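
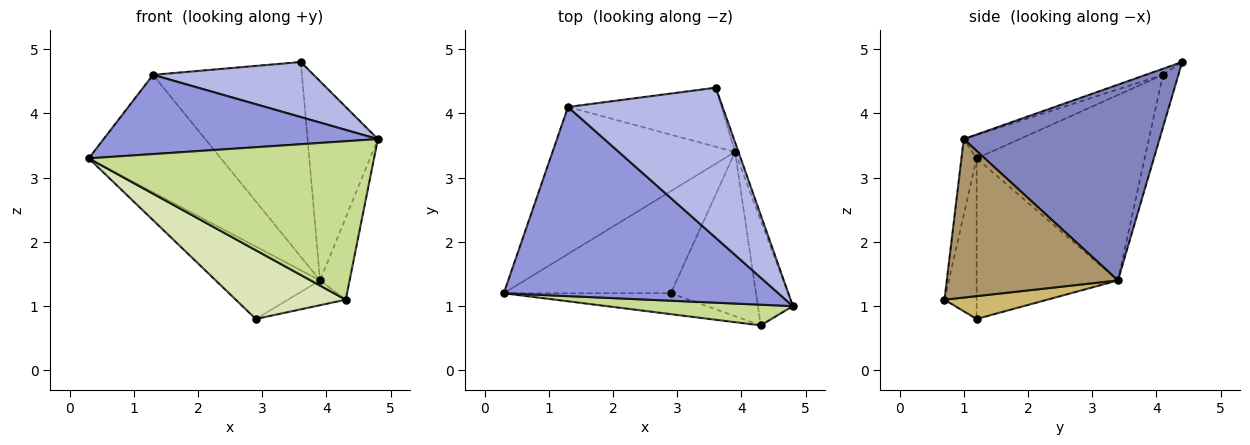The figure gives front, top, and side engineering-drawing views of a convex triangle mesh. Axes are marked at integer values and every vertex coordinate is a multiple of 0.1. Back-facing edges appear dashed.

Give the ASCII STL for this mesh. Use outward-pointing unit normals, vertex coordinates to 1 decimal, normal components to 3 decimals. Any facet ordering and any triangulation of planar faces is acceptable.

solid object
 facet normal -0.617 0.455 -0.642
  outer loop
   vertex 3.9 3.4 1.4
   vertex 2.9 1.2 0.8
   vertex 0.3 1.2 3.3
  endloop
 endfacet
 facet normal 0.941 0.338 -0.016
  outer loop
   vertex 3.9 3.4 1.4
   vertex 3.6 4.4 4.8
   vertex 4.8 1.0 3.6
  endloop
 endfacet
 facet normal -0.078 -0.385 0.920
  outer loop
   vertex 1.3 4.1 4.6
   vertex 0.3 1.2 3.3
   vertex 4.8 1.0 3.6
  endloop
 endfacet
 facet normal -0.037 -0.344 0.938
  outer loop
   vertex 1.3 4.1 4.6
   vertex 4.8 1.0 3.6
   vertex 3.6 4.4 4.8
  endloop
 endfacet
 facet normal -0.622 0.489 -0.612
  outer loop
   vertex 1.3 4.1 4.6
   vertex 3.9 3.4 1.4
   vertex 0.3 1.2 3.3
  endloop
 endfacet
 facet normal -0.099 0.952 -0.289
  outer loop
   vertex 1.3 4.1 4.6
   vertex 3.6 4.4 4.8
   vertex 3.9 3.4 1.4
  endloop
 endfacet
 facet normal -0.053 -0.990 0.129
  outer loop
   vertex 4.3 0.7 1.1
   vertex 4.8 1.0 3.6
   vertex 0.3 1.2 3.3
  endloop
 endfacet
 facet normal -0.269 -0.922 -0.280
  outer loop
   vertex 4.3 0.7 1.1
   vertex 0.3 1.2 3.3
   vertex 2.9 1.2 0.8
  endloop
 endfacet
 facet normal 0.963 0.166 -0.213
  outer loop
   vertex 4.3 0.7 1.1
   vertex 3.9 3.4 1.4
   vertex 4.8 1.0 3.6
  endloop
 endfacet
 facet normal 0.256 0.144 -0.956
  outer loop
   vertex 4.3 0.7 1.1
   vertex 2.9 1.2 0.8
   vertex 3.9 3.4 1.4
  endloop
 endfacet
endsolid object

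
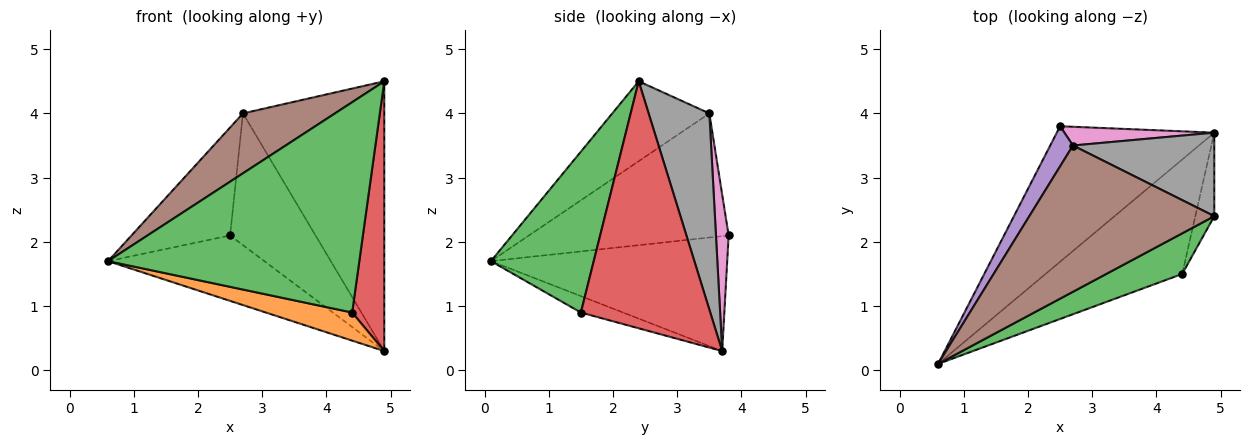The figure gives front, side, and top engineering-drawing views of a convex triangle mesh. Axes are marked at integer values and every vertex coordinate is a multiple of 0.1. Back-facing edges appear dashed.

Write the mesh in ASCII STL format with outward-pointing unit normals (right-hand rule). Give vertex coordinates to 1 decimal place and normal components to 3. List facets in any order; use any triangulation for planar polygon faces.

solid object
 facet normal -0.549 0.363 -0.753
  outer loop
   vertex 2.5 3.8 2.1
   vertex 4.9 3.7 0.3
   vertex 0.6 0.1 1.7
  endloop
 endfacet
 facet normal -0.116 -0.237 -0.965
  outer loop
   vertex 4.4 1.5 0.9
   vertex 0.6 0.1 1.7
   vertex 4.9 3.7 0.3
  endloop
 endfacet
 facet normal 0.373 -0.911 0.176
  outer loop
   vertex 4.4 1.5 0.9
   vertex 4.9 2.4 4.5
   vertex 0.6 0.1 1.7
  endloop
 endfacet
 facet normal 0.968 -0.240 -0.074
  outer loop
   vertex 4.4 1.5 0.9
   vertex 4.9 3.7 0.3
   vertex 4.9 2.4 4.5
  endloop
 endfacet
 facet normal -0.885 0.437 0.162
  outer loop
   vertex 2.7 3.5 4.0
   vertex 2.5 3.8 2.1
   vertex 0.6 0.1 1.7
  endloop
 endfacet
 facet normal -0.371 -0.352 0.859
  outer loop
   vertex 2.7 3.5 4.0
   vertex 0.6 0.1 1.7
   vertex 4.9 2.4 4.5
  endloop
 endfacet
 facet normal 0.145 0.980 0.139
  outer loop
   vertex 2.7 3.5 4.0
   vertex 4.9 3.7 0.3
   vertex 2.5 3.8 2.1
  endloop
 endfacet
 facet normal 0.380 0.884 0.274
  outer loop
   vertex 2.7 3.5 4.0
   vertex 4.9 2.4 4.5
   vertex 4.9 3.7 0.3
  endloop
 endfacet
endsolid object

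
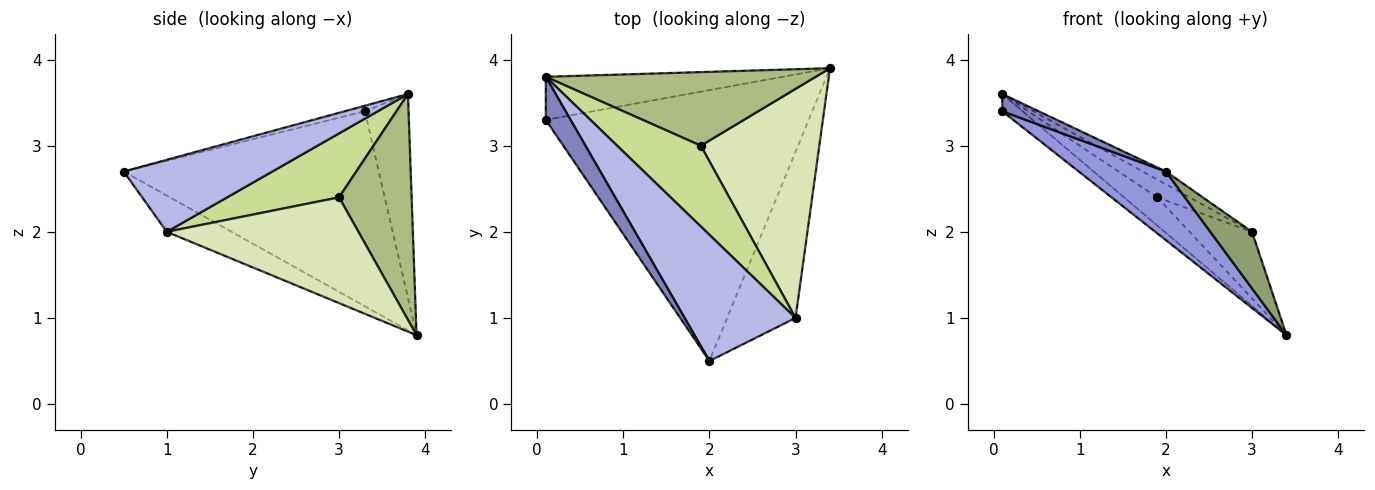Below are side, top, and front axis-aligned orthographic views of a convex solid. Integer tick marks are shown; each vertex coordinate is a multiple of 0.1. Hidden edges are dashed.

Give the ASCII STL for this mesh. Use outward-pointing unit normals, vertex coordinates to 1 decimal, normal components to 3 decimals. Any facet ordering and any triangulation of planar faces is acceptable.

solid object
 facet normal -0.624 0.290 -0.725
  outer loop
   vertex 0.1 3.3 3.4
   vertex 0.1 3.8 3.6
   vertex 3.4 3.9 0.8
  endloop
 endfacet
 facet normal -0.201 -0.364 0.910
  outer loop
   vertex 0.1 3.3 3.4
   vertex 2.0 0.5 2.7
   vertex 0.1 3.8 3.6
  endloop
 endfacet
 facet normal -0.584 -0.199 -0.787
  outer loop
   vertex 0.1 3.3 3.4
   vertex 3.4 3.9 0.8
   vertex 2.0 0.5 2.7
  endloop
 endfacet
 facet normal 0.543 0.085 0.836
  outer loop
   vertex 3.0 1.0 2.0
   vertex 0.1 3.8 3.6
   vertex 2.0 0.5 2.7
  endloop
 endfacet
 facet normal -0.448 -0.288 -0.846
  outer loop
   vertex 3.0 1.0 2.0
   vertex 2.0 0.5 2.7
   vertex 3.4 3.9 0.8
  endloop
 endfacet
 facet normal 0.616 0.282 0.736
  outer loop
   vertex 1.9 3.0 2.4
   vertex 3.4 3.9 0.8
   vertex 0.1 3.8 3.6
  endloop
 endfacet
 facet normal 0.598 0.173 0.782
  outer loop
   vertex 1.9 3.0 2.4
   vertex 0.1 3.8 3.6
   vertex 3.0 1.0 2.0
  endloop
 endfacet
 facet normal 0.651 0.212 0.729
  outer loop
   vertex 1.9 3.0 2.4
   vertex 3.0 1.0 2.0
   vertex 3.4 3.9 0.8
  endloop
 endfacet
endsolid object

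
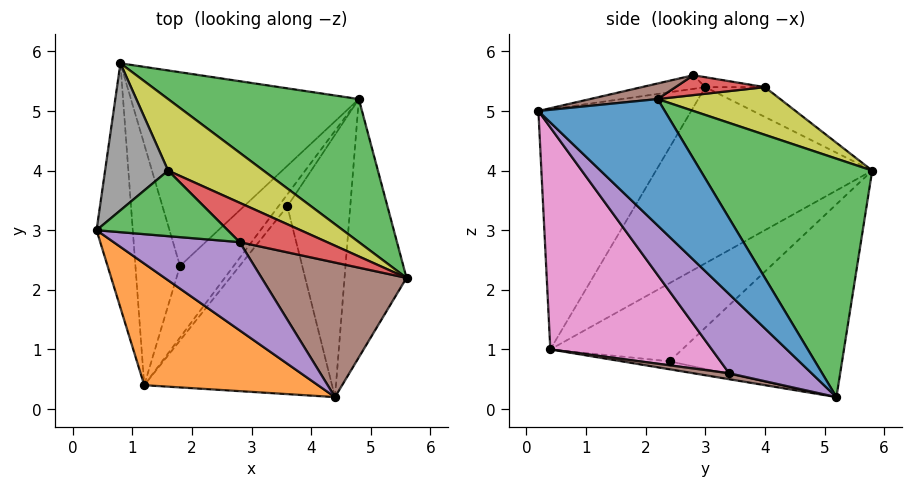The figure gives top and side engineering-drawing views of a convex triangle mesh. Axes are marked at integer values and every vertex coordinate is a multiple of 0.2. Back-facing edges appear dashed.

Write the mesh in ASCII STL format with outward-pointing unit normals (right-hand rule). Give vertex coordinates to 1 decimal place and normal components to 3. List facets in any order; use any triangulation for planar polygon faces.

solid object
 facet normal 0.805 -0.443 -0.395
  outer loop
   vertex 4.4 0.2 5.0
   vertex 4.8 5.2 0.2
   vertex 5.6 2.2 5.2
  endloop
 endfacet
 facet normal -0.508 -0.779 0.368
  outer loop
   vertex 1.2 0.4 1.0
   vertex 4.4 0.2 5.0
   vertex 0.4 3.0 5.4
  endloop
 endfacet
 facet normal 0.488 0.781 0.390
  outer loop
   vertex 0.8 5.8 4.0
   vertex 5.6 2.2 5.2
   vertex 4.8 5.2 0.2
  endloop
 endfacet
 facet normal -0.979 0.039 -0.201
  outer loop
   vertex 0.8 5.8 4.0
   vertex 1.2 0.4 1.0
   vertex 0.4 3.0 5.4
  endloop
 endfacet
 facet normal 0.653 -0.551 -0.519
  outer loop
   vertex 3.6 3.4 0.6
   vertex 4.8 5.2 0.2
   vertex 4.4 0.2 5.0
  endloop
 endfacet
 facet normal 0.485 -0.485 -0.728
  outer loop
   vertex 3.6 3.4 0.6
   vertex 1.2 0.4 1.0
   vertex 4.8 5.2 0.2
  endloop
 endfacet
 facet normal 0.626 -0.572 -0.530
  outer loop
   vertex 3.6 3.4 0.6
   vertex 4.4 0.2 5.0
   vertex 1.2 0.4 1.0
  endloop
 endfacet
 facet normal -0.380 0.456 0.804
  outer loop
   vertex 1.6 4.0 5.4
   vertex 0.8 5.8 4.0
   vertex 0.4 3.0 5.4
  endloop
 endfacet
 facet normal 0.333 0.667 0.667
  outer loop
   vertex 1.6 4.0 5.4
   vertex 5.6 2.2 5.2
   vertex 0.8 5.8 4.0
  endloop
 endfacet
 facet normal -0.146 -0.055 -0.988
  outer loop
   vertex 1.8 2.4 0.8
   vertex 4.8 5.2 0.2
   vertex 1.2 0.4 1.0
  endloop
 endfacet
 facet normal -0.571 0.467 -0.675
  outer loop
   vertex 1.8 2.4 0.8
   vertex 0.8 5.8 4.0
   vertex 4.8 5.2 0.2
  endloop
 endfacet
 facet normal -0.850 0.206 -0.485
  outer loop
   vertex 1.8 2.4 0.8
   vertex 1.2 0.4 1.0
   vertex 0.8 5.8 4.0
  endloop
 endfacet
 facet normal -0.075 0.090 0.993
  outer loop
   vertex 2.8 2.8 5.6
   vertex 1.6 4.0 5.4
   vertex 0.4 3.0 5.4
  endloop
 endfacet
 facet normal 0.207 0.359 0.910
  outer loop
   vertex 2.8 2.8 5.6
   vertex 5.6 2.2 5.2
   vertex 1.6 4.0 5.4
  endloop
 endfacet
 facet normal -0.103 -0.283 0.953
  outer loop
   vertex 2.8 2.8 5.6
   vertex 0.4 3.0 5.4
   vertex 4.4 0.2 5.0
  endloop
 endfacet
 facet normal 0.106 -0.161 0.981
  outer loop
   vertex 2.8 2.8 5.6
   vertex 4.4 0.2 5.0
   vertex 5.6 2.2 5.2
  endloop
 endfacet
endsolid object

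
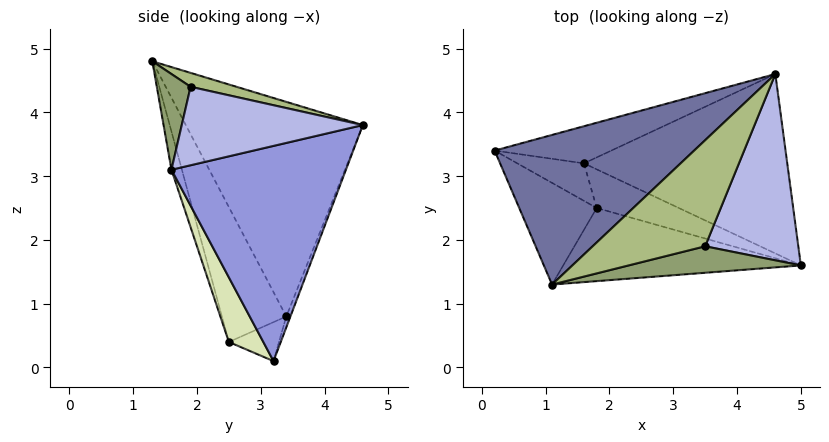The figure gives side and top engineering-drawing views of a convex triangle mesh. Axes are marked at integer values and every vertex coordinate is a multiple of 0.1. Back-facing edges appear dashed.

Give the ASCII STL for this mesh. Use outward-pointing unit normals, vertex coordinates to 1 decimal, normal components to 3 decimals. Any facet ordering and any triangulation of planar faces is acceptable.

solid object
 facet normal -0.522 0.701 0.486
  outer loop
   vertex 1.1 1.3 4.8
   vertex 4.6 4.6 3.8
   vertex 0.2 3.4 0.8
  endloop
 endfacet
 facet normal -0.031 0.943 -0.332
  outer loop
   vertex 1.6 3.2 0.1
   vertex 0.2 3.4 0.8
   vertex 4.6 4.6 3.8
  endloop
 endfacet
 facet normal 0.704 0.249 -0.665
  outer loop
   vertex 1.6 3.2 0.1
   vertex 4.6 4.6 3.8
   vertex 5.0 1.6 3.1
  endloop
 endfacet
 facet normal 0.642 -0.092 0.762
  outer loop
   vertex 3.5 1.9 4.4
   vertex 5.0 1.6 3.1
   vertex 4.6 4.6 3.8
  endloop
 endfacet
 facet normal 0.288 -0.806 0.518
  outer loop
   vertex 3.5 1.9 4.4
   vertex 1.1 1.3 4.8
   vertex 5.0 1.6 3.1
  endloop
 endfacet
 facet normal 0.121 0.168 0.978
  outer loop
   vertex 3.5 1.9 4.4
   vertex 4.6 4.6 3.8
   vertex 1.1 1.3 4.8
  endloop
 endfacet
 facet normal -0.043 -0.962 -0.269
  outer loop
   vertex 1.8 2.5 0.4
   vertex 5.0 1.6 3.1
   vertex 1.1 1.3 4.8
  endloop
 endfacet
 facet normal 0.610 -0.158 -0.776
  outer loop
   vertex 1.8 2.5 0.4
   vertex 1.6 3.2 0.1
   vertex 5.0 1.6 3.1
  endloop
 endfacet
 facet normal -0.524 -0.797 -0.301
  outer loop
   vertex 1.8 2.5 0.4
   vertex 1.1 1.3 4.8
   vertex 0.2 3.4 0.8
  endloop
 endfacet
 facet normal -0.449 -0.457 -0.768
  outer loop
   vertex 1.8 2.5 0.4
   vertex 0.2 3.4 0.8
   vertex 1.6 3.2 0.1
  endloop
 endfacet
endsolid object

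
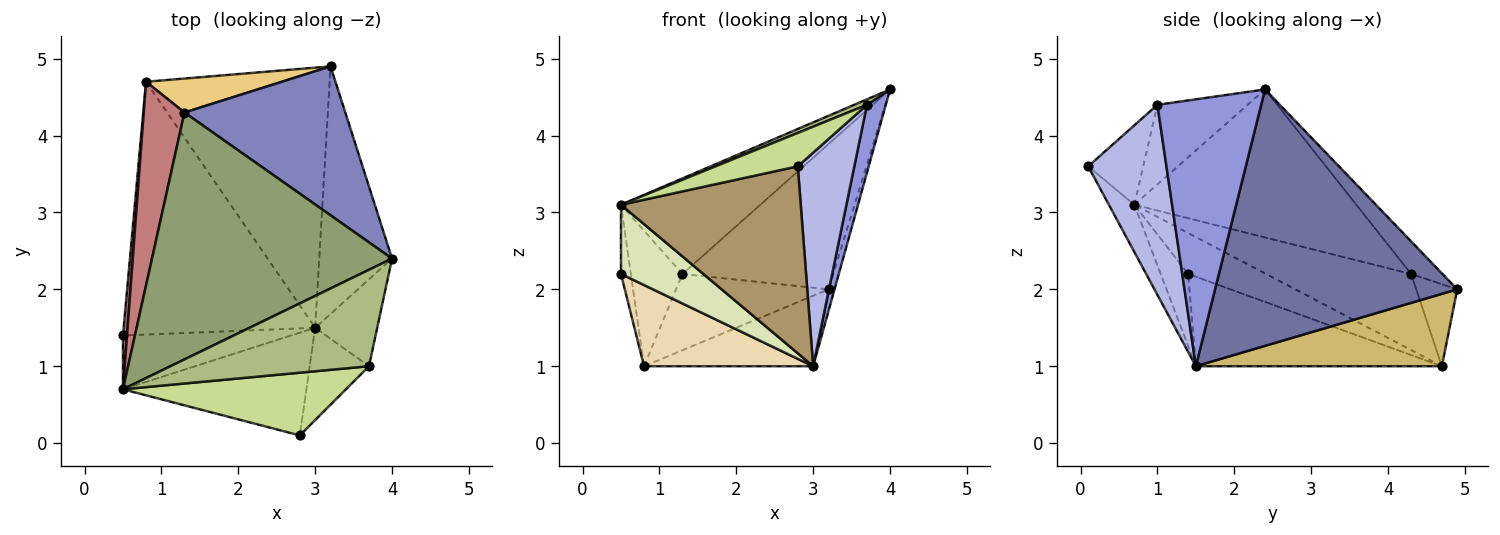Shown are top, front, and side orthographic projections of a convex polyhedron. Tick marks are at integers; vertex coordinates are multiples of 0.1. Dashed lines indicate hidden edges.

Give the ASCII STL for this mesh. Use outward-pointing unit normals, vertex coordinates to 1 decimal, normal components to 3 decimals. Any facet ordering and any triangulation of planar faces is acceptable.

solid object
 facet normal 0.962 0.024 -0.273
  outer loop
   vertex 3.0 1.5 1.0
   vertex 3.2 4.9 2.0
   vertex 4.0 2.4 4.6
  endloop
 endfacet
 facet normal -0.144 0.691 0.709
  outer loop
   vertex 1.3 4.3 2.2
   vertex 4.0 2.4 4.6
   vertex 3.2 4.9 2.0
  endloop
 endfacet
 facet normal 0.959 -0.174 -0.223
  outer loop
   vertex 3.7 1.0 4.4
   vertex 3.0 1.5 1.0
   vertex 4.0 2.4 4.6
  endloop
 endfacet
 facet normal 0.786 -0.568 -0.245
  outer loop
   vertex 3.7 1.0 4.4
   vertex 2.8 0.1 3.6
   vertex 3.0 1.5 1.0
  endloop
 endfacet
 facet normal -0.498 0.313 0.808
  outer loop
   vertex 0.5 0.7 3.1
   vertex 4.0 2.4 4.6
   vertex 1.3 4.3 2.2
  endloop
 endfacet
 facet normal -0.372 -0.053 0.927
  outer loop
   vertex 0.5 0.7 3.1
   vertex 3.7 1.0 4.4
   vertex 4.0 2.4 4.6
  endloop
 endfacet
 facet normal -0.300 -0.448 0.842
  outer loop
   vertex 0.5 0.7 3.1
   vertex 2.8 0.1 3.6
   vertex 3.7 1.0 4.4
  endloop
 endfacet
 facet normal -0.254 -0.763 -0.594
  outer loop
   vertex 0.5 0.7 3.1
   vertex 0.5 1.4 2.2
   vertex 3.0 1.5 1.0
  endloop
 endfacet
 facet normal -0.123 -0.870 -0.478
  outer loop
   vertex 0.5 0.7 3.1
   vertex 3.0 1.5 1.0
   vertex 2.8 0.1 3.6
  endloop
 endfacet
 facet normal 0.356 0.244 -0.902
  outer loop
   vertex 0.8 4.7 1.0
   vertex 3.2 4.9 2.0
   vertex 3.0 1.5 1.0
  endloop
 endfacet
 facet normal -0.239 0.887 0.395
  outer loop
   vertex 0.8 4.7 1.0
   vertex 1.3 4.3 2.2
   vertex 3.2 4.9 2.0
  endloop
 endfacet
 facet normal -0.406 -0.279 -0.870
  outer loop
   vertex 0.8 4.7 1.0
   vertex 3.0 1.5 1.0
   vertex 0.5 1.4 2.2
  endloop
 endfacet
 facet normal -0.987 0.125 0.097
  outer loop
   vertex 0.8 4.7 1.0
   vertex 0.5 1.4 2.2
   vertex 0.5 0.7 3.1
  endloop
 endfacet
 facet normal -0.841 0.299 0.450
  outer loop
   vertex 0.8 4.7 1.0
   vertex 0.5 0.7 3.1
   vertex 1.3 4.3 2.2
  endloop
 endfacet
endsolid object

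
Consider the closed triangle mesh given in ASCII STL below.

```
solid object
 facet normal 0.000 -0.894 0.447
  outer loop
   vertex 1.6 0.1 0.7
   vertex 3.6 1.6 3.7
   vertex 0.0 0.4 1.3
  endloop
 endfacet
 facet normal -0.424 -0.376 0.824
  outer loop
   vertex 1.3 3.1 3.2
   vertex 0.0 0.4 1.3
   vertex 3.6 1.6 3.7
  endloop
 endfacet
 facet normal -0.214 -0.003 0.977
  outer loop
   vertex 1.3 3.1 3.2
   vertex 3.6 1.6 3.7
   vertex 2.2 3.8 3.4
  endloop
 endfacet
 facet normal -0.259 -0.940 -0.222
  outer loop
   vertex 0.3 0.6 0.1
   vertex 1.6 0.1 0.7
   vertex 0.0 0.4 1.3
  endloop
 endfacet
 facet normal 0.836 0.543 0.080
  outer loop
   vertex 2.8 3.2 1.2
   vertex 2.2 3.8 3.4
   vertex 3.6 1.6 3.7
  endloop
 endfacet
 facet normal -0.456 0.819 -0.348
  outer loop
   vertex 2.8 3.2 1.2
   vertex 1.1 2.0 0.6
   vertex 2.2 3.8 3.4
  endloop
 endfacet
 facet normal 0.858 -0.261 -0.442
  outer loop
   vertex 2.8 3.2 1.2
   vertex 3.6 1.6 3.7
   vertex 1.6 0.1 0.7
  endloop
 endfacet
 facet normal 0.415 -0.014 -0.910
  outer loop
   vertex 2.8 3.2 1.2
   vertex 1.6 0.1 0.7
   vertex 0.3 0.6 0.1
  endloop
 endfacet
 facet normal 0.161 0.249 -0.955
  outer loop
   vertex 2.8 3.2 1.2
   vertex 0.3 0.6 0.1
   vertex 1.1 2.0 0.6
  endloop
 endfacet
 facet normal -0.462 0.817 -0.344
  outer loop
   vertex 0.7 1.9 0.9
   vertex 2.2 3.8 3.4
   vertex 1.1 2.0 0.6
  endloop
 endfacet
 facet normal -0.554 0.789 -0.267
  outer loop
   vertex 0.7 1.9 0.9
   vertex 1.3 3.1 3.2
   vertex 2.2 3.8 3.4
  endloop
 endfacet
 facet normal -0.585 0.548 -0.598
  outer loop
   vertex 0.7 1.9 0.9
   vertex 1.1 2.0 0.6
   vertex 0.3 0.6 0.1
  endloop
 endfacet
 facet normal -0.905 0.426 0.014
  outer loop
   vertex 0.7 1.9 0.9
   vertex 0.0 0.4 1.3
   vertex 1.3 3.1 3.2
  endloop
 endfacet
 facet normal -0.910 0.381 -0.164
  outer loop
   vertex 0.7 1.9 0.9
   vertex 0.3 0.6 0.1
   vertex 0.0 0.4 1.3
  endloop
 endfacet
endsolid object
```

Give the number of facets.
14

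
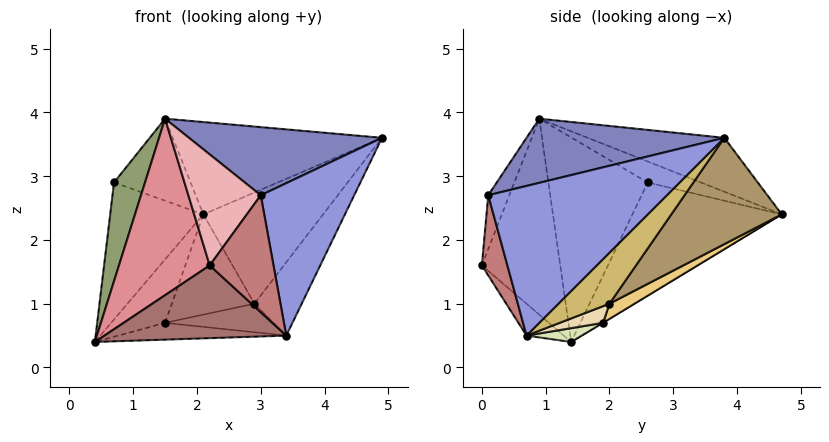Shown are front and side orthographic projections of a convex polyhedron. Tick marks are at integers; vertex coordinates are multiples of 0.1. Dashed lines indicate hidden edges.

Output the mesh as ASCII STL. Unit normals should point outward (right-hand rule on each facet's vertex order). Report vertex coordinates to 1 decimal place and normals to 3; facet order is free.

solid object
 facet normal -0.254 0.390 0.885
  outer loop
   vertex 1.5 0.9 3.9
   vertex 4.9 3.8 3.6
   vertex 2.1 4.7 2.4
  endloop
 endfacet
 facet normal 0.424 -0.414 0.806
  outer loop
   vertex 3.0 0.1 2.7
   vertex 4.9 3.8 3.6
   vertex 1.5 0.9 3.9
  endloop
 endfacet
 facet normal 0.886 -0.463 0.035
  outer loop
   vertex 3.4 0.7 0.5
   vertex 4.9 3.8 3.6
   vertex 3.0 0.1 2.7
  endloop
 endfacet
 facet normal -0.839 0.523 -0.151
  outer loop
   vertex 0.7 2.6 2.9
   vertex 2.1 4.7 2.4
   vertex 0.4 1.4 0.4
  endloop
 endfacet
 facet normal -0.924 -0.288 0.249
  outer loop
   vertex 0.7 2.6 2.9
   vertex 0.4 1.4 0.4
   vertex 1.5 0.9 3.9
  endloop
 endfacet
 facet normal -0.271 0.390 0.880
  outer loop
   vertex 0.7 2.6 2.9
   vertex 1.5 0.9 3.9
   vertex 2.1 4.7 2.4
  endloop
 endfacet
 facet normal -0.003 0.519 -0.854
  outer loop
   vertex 1.5 1.9 0.7
   vertex 0.4 1.4 0.4
   vertex 2.1 4.7 2.4
  endloop
 endfacet
 facet normal 0.108 0.327 -0.939
  outer loop
   vertex 1.5 1.9 0.7
   vertex 3.4 0.7 0.5
   vertex 0.4 1.4 0.4
  endloop
 endfacet
 facet normal 0.472 0.512 -0.718
  outer loop
   vertex 2.9 2.0 1.0
   vertex 2.1 4.7 2.4
   vertex 4.9 3.8 3.6
  endloop
 endfacet
 facet normal 0.510 0.473 -0.719
  outer loop
   vertex 2.9 2.0 1.0
   vertex 4.9 3.8 3.6
   vertex 3.4 0.7 0.5
  endloop
 endfacet
 facet normal 0.149 0.490 -0.859
  outer loop
   vertex 2.9 2.0 1.0
   vertex 1.5 1.9 0.7
   vertex 2.1 4.7 2.4
  endloop
 endfacet
 facet normal 0.163 0.408 -0.898
  outer loop
   vertex 2.9 2.0 1.0
   vertex 3.4 0.7 0.5
   vertex 1.5 1.9 0.7
  endloop
 endfacet
 facet normal -0.153 -0.749 -0.644
  outer loop
   vertex 2.2 0.0 1.6
   vertex 0.4 1.4 0.4
   vertex 3.4 0.7 0.5
  endloop
 endfacet
 facet normal 0.365 -0.913 -0.183
  outer loop
   vertex 2.2 0.0 1.6
   vertex 3.4 0.7 0.5
   vertex 3.0 0.1 2.7
  endloop
 endfacet
 facet normal -0.650 -0.753 0.097
  outer loop
   vertex 2.2 0.0 1.6
   vertex 1.5 0.9 3.9
   vertex 0.4 1.4 0.4
  endloop
 endfacet
 facet normal -0.268 -0.922 0.279
  outer loop
   vertex 2.2 0.0 1.6
   vertex 3.0 0.1 2.7
   vertex 1.5 0.9 3.9
  endloop
 endfacet
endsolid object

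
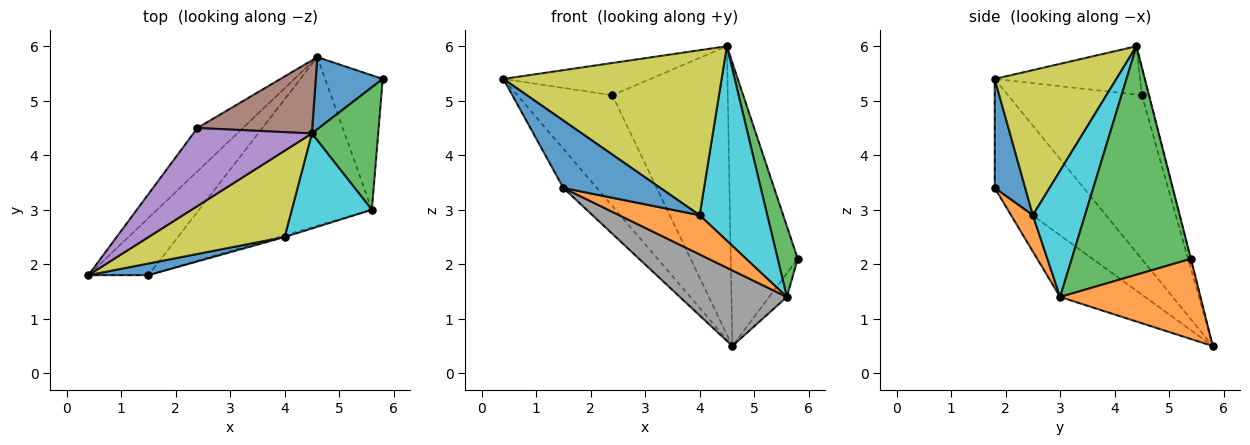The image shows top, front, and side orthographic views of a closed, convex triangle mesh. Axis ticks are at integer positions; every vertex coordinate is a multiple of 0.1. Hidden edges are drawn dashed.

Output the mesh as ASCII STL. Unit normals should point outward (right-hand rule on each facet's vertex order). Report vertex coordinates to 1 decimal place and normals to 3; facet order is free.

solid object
 facet normal -0.006 0.969 0.247
  outer loop
   vertex 4.5 4.4 6.0
   vertex 5.8 5.4 2.1
   vertex 4.6 5.8 0.5
  endloop
 endfacet
 facet normal 0.808 0.102 -0.580
  outer loop
   vertex 5.6 3.0 1.4
   vertex 4.6 5.8 0.5
   vertex 5.8 5.4 2.1
  endloop
 endfacet
 facet normal 0.948 -0.159 0.275
  outer loop
   vertex 5.6 3.0 1.4
   vertex 5.8 5.4 2.1
   vertex 4.5 4.4 6.0
  endloop
 endfacet
 facet normal -0.795 0.565 -0.221
  outer loop
   vertex 2.4 4.5 5.1
   vertex 4.6 5.8 0.5
   vertex 0.4 1.8 5.4
  endloop
 endfacet
 facet normal -0.353 0.358 0.864
  outer loop
   vertex 2.4 4.5 5.1
   vertex 0.4 1.8 5.4
   vertex 4.5 4.4 6.0
  endloop
 endfacet
 facet normal -0.059 0.968 0.245
  outer loop
   vertex 2.4 4.5 5.1
   vertex 4.5 4.4 6.0
   vertex 4.6 5.8 0.5
  endloop
 endfacet
 facet normal -0.832 0.313 -0.458
  outer loop
   vertex 1.5 1.8 3.4
   vertex 0.4 1.8 5.4
   vertex 4.6 5.8 0.5
  endloop
 endfacet
 facet normal -0.309 -0.389 -0.868
  outer loop
   vertex 1.5 1.8 3.4
   vertex 4.6 5.8 0.5
   vertex 5.6 3.0 1.4
  endloop
 endfacet
 facet normal 0.443 -0.794 0.415
  outer loop
   vertex 4.0 2.5 2.9
   vertex 4.5 4.4 6.0
   vertex 0.4 1.8 5.4
  endloop
 endfacet
 facet normal 0.569 -0.739 0.361
  outer loop
   vertex 4.0 2.5 2.9
   vertex 5.6 3.0 1.4
   vertex 4.5 4.4 6.0
  endloop
 endfacet
 facet normal 0.296 -0.941 0.163
  outer loop
   vertex 4.0 2.5 2.9
   vertex 0.4 1.8 5.4
   vertex 1.5 1.8 3.4
  endloop
 endfacet
 facet normal 0.261 -0.964 -0.042
  outer loop
   vertex 4.0 2.5 2.9
   vertex 1.5 1.8 3.4
   vertex 5.6 3.0 1.4
  endloop
 endfacet
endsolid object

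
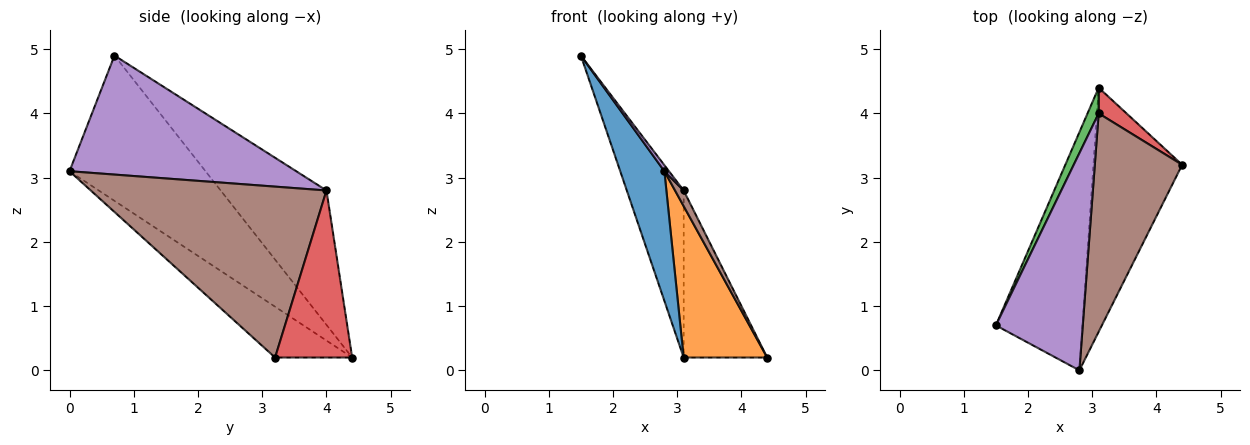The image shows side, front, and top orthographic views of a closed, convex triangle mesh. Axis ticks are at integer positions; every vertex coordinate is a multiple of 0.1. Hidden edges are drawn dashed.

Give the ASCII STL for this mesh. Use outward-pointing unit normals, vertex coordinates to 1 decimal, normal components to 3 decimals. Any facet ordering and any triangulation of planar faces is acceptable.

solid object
 facet normal -0.827 -0.269 -0.493
  outer loop
   vertex 2.8 0.0 3.1
   vertex 1.5 0.7 4.9
   vertex 3.1 4.4 0.2
  endloop
 endfacet
 facet normal -0.437 -0.474 -0.764
  outer loop
   vertex 2.8 0.0 3.1
   vertex 3.1 4.4 0.2
   vertex 4.4 3.2 0.2
  endloop
 endfacet
 facet normal -0.879 0.472 0.073
  outer loop
   vertex 3.1 4.0 2.8
   vertex 3.1 4.4 0.2
   vertex 1.5 0.7 4.9
  endloop
 endfacet
 facet normal 0.674 0.730 0.112
  outer loop
   vertex 3.1 4.0 2.8
   vertex 4.4 3.2 0.2
   vertex 3.1 4.4 0.2
  endloop
 endfacet
 facet normal 0.808 -0.016 0.590
  outer loop
   vertex 3.1 4.0 2.8
   vertex 1.5 0.7 4.9
   vertex 2.8 0.0 3.1
  endloop
 endfacet
 facet normal 0.890 -0.033 0.455
  outer loop
   vertex 3.1 4.0 2.8
   vertex 2.8 0.0 3.1
   vertex 4.4 3.2 0.2
  endloop
 endfacet
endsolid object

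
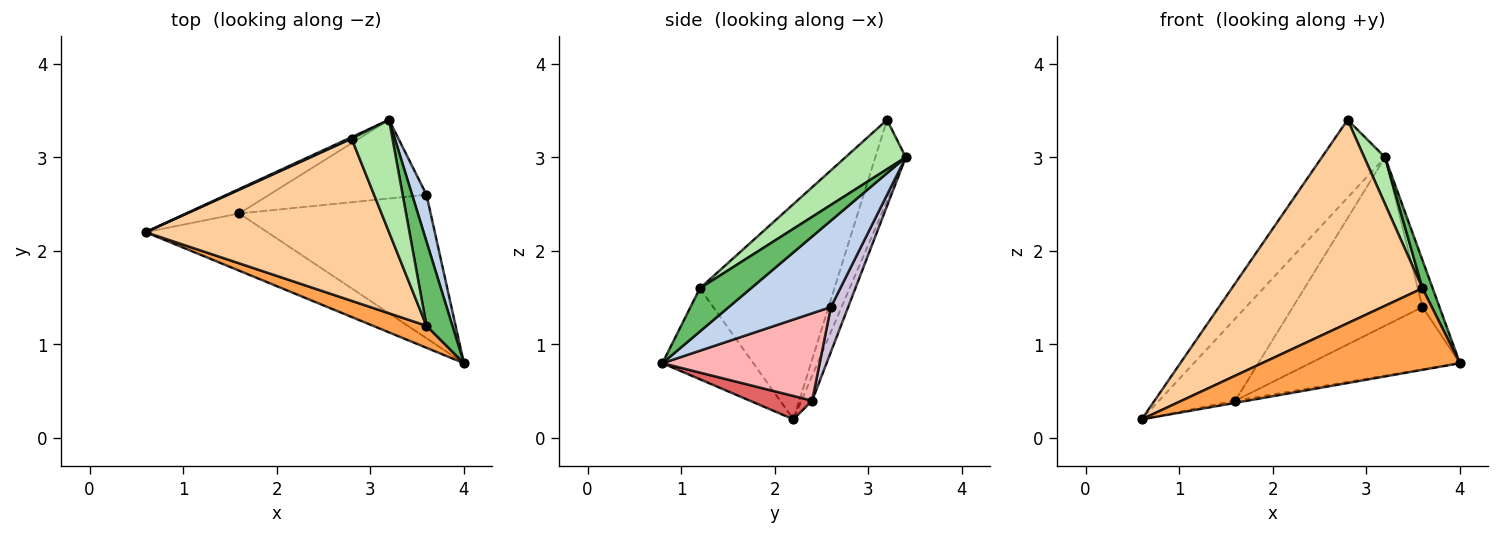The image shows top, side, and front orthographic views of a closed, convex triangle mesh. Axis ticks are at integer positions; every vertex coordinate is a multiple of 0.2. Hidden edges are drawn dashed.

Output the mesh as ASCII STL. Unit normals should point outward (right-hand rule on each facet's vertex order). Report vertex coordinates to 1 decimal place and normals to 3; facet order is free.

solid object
 facet normal -0.434 0.901 0.017
  outer loop
   vertex 2.8 3.2 3.4
   vertex 3.2 3.4 3.0
   vertex 0.6 2.2 0.2
  endloop
 endfacet
 facet normal 0.973 0.162 0.162
  outer loop
   vertex 3.6 2.6 1.4
   vertex 3.2 3.4 3.0
   vertex 4.0 0.8 0.8
  endloop
 endfacet
 facet normal -0.405 -0.882 0.239
  outer loop
   vertex 3.6 1.2 1.6
   vertex 0.6 2.2 0.2
   vertex 4.0 0.8 0.8
  endloop
 endfacet
 facet normal -0.483 -0.685 0.546
  outer loop
   vertex 3.6 1.2 1.6
   vertex 2.8 3.2 3.4
   vertex 0.6 2.2 0.2
  endloop
 endfacet
 facet normal 0.845 -0.169 0.507
  outer loop
   vertex 3.6 1.2 1.6
   vertex 4.0 0.8 0.8
   vertex 3.2 3.4 3.0
  endloop
 endfacet
 facet normal 0.745 -0.257 0.616
  outer loop
   vertex 3.6 1.2 1.6
   vertex 3.2 3.4 3.0
   vertex 2.8 3.2 3.4
  endloop
 endfacet
 facet normal 0.189 0.038 -0.981
  outer loop
   vertex 1.6 2.4 0.4
   vertex 4.0 0.8 0.8
   vertex 0.6 2.2 0.2
  endloop
 endfacet
 facet normal 0.386 0.368 -0.846
  outer loop
   vertex 1.6 2.4 0.4
   vertex 3.6 2.6 1.4
   vertex 4.0 0.8 0.8
  endloop
 endfacet
 facet normal -0.133 0.950 -0.283
  outer loop
   vertex 1.6 2.4 0.4
   vertex 0.6 2.2 0.2
   vertex 3.2 3.4 3.0
  endloop
 endfacet
 facet normal 0.120 0.900 -0.420
  outer loop
   vertex 1.6 2.4 0.4
   vertex 3.2 3.4 3.0
   vertex 3.6 2.6 1.4
  endloop
 endfacet
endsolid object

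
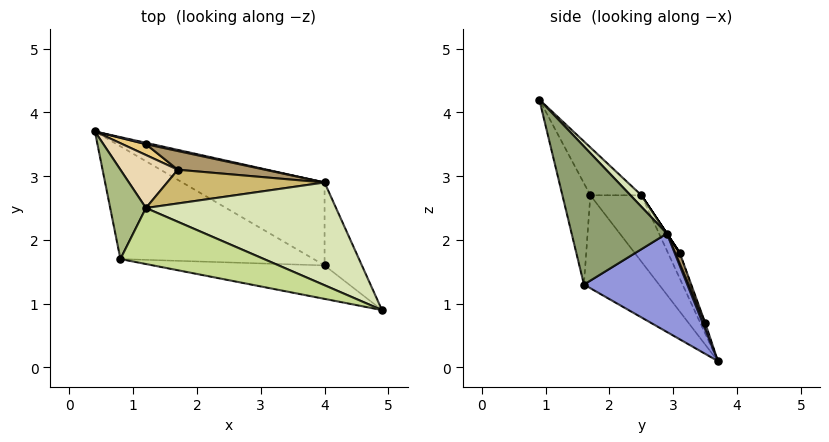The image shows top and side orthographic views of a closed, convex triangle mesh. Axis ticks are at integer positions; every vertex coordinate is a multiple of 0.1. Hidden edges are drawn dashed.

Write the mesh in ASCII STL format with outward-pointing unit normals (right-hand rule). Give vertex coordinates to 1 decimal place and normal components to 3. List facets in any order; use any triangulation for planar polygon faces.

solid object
 facet normal -0.270 -0.783 -0.561
  outer loop
   vertex 0.8 1.7 2.7
   vertex 0.4 3.7 0.1
   vertex 4.0 1.6 1.3
  endloop
 endfacet
 facet normal -0.117 -0.973 -0.198
  outer loop
   vertex 0.8 1.7 2.7
   vertex 4.0 1.6 1.3
   vertex 4.9 0.9 4.2
  endloop
 endfacet
 facet normal 0.508 0.451 -0.734
  outer loop
   vertex 4.0 2.9 2.1
   vertex 4.0 1.6 1.3
   vertex 0.4 3.7 0.1
  endloop
 endfacet
 facet normal 0.140 0.980 0.140
  outer loop
   vertex 4.0 2.9 2.1
   vertex 0.4 3.7 0.1
   vertex 1.2 3.5 0.7
  endloop
 endfacet
 facet normal 0.953 0.158 -0.258
  outer loop
   vertex 4.0 2.9 2.1
   vertex 4.9 0.9 4.2
   vertex 4.0 1.6 1.3
  endloop
 endfacet
 facet normal -0.806 0.403 0.434
  outer loop
   vertex 1.2 2.5 2.7
   vertex 0.4 3.7 0.1
   vertex 0.8 1.7 2.7
  endloop
 endfacet
 facet normal -0.312 0.156 0.937
  outer loop
   vertex 1.2 2.5 2.7
   vertex 0.8 1.7 2.7
   vertex 4.9 0.9 4.2
  endloop
 endfacet
 facet normal 0.041 0.732 0.680
  outer loop
   vertex 1.2 2.5 2.7
   vertex 4.9 0.9 4.2
   vertex 4.0 2.9 2.1
  endloop
 endfacet
 facet normal 0.040 0.945 0.325
  outer loop
   vertex 1.7 3.1 1.8
   vertex 4.0 2.9 2.1
   vertex 1.2 3.5 0.7
  endloop
 endfacet
 facet normal 0.000 0.832 0.555
  outer loop
   vertex 1.7 3.1 1.8
   vertex 1.2 2.5 2.7
   vertex 4.0 2.9 2.1
  endloop
 endfacet
 facet normal -0.032 0.935 0.354
  outer loop
   vertex 1.7 3.1 1.8
   vertex 1.2 3.5 0.7
   vertex 0.4 3.7 0.1
  endloop
 endfacet
 facet normal -0.205 0.863 0.461
  outer loop
   vertex 1.7 3.1 1.8
   vertex 0.4 3.7 0.1
   vertex 1.2 2.5 2.7
  endloop
 endfacet
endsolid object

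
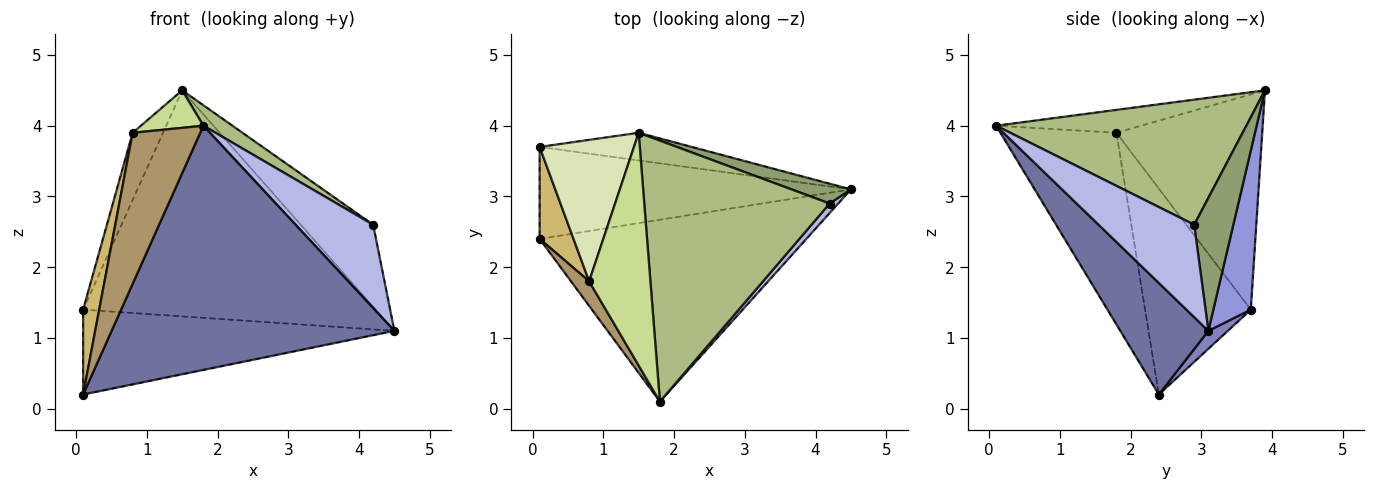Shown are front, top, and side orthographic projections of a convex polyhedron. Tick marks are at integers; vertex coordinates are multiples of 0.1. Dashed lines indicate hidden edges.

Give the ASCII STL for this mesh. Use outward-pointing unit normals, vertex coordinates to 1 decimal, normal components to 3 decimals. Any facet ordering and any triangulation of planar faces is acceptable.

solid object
 facet normal 0.242 -0.778 -0.579
  outer loop
   vertex 1.8 0.1 4.0
   vertex 0.1 2.4 0.2
   vertex 4.5 3.1 1.1
  endloop
 endfacet
 facet normal 0.042 0.678 -0.734
  outer loop
   vertex 0.1 3.7 1.4
   vertex 4.5 3.1 1.1
   vertex 0.1 2.4 0.2
  endloop
 endfacet
 facet normal 0.126 0.985 -0.120
  outer loop
   vertex 0.1 3.7 1.4
   vertex 1.5 3.9 4.5
   vertex 4.5 3.1 1.1
  endloop
 endfacet
 facet normal 0.775 -0.628 0.071
  outer loop
   vertex 4.2 2.9 2.6
   vertex 1.8 0.1 4.0
   vertex 4.5 3.1 1.1
  endloop
 endfacet
 facet normal 0.465 0.861 0.208
  outer loop
   vertex 4.2 2.9 2.6
   vertex 4.5 3.1 1.1
   vertex 1.5 3.9 4.5
  endloop
 endfacet
 facet normal 0.558 -0.065 0.827
  outer loop
   vertex 4.2 2.9 2.6
   vertex 1.5 3.9 4.5
   vertex 1.8 0.1 4.0
  endloop
 endfacet
 facet normal -0.346 -0.149 0.926
  outer loop
   vertex 0.8 1.8 3.9
   vertex 1.8 0.1 4.0
   vertex 1.5 3.9 4.5
  endloop
 endfacet
 facet normal -0.900 0.187 0.394
  outer loop
   vertex 0.8 1.8 3.9
   vertex 1.5 3.9 4.5
   vertex 0.1 3.7 1.4
  endloop
 endfacet
 facet normal -0.861 -0.502 0.082
  outer loop
   vertex 0.8 1.8 3.9
   vertex 0.1 2.4 0.2
   vertex 1.8 0.1 4.0
  endloop
 endfacet
 facet normal -0.976 -0.148 0.161
  outer loop
   vertex 0.8 1.8 3.9
   vertex 0.1 3.7 1.4
   vertex 0.1 2.4 0.2
  endloop
 endfacet
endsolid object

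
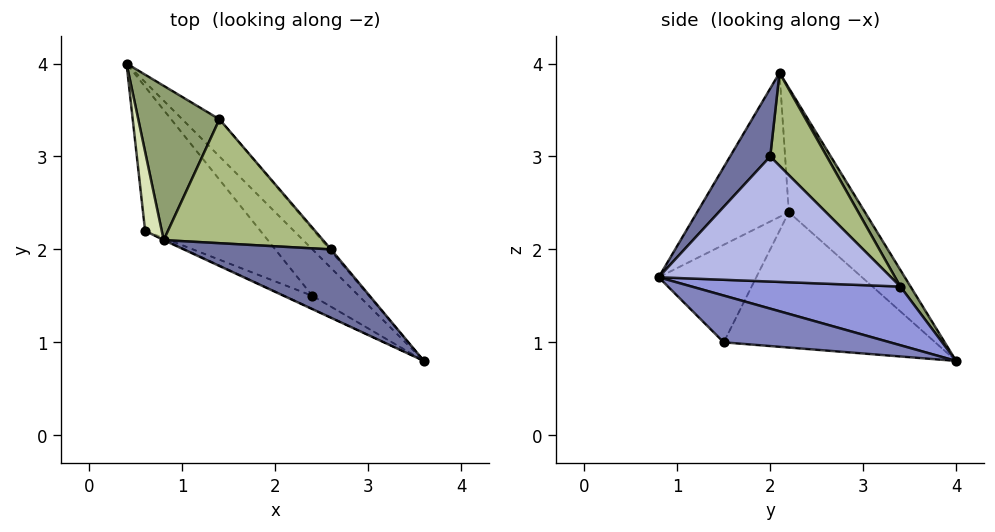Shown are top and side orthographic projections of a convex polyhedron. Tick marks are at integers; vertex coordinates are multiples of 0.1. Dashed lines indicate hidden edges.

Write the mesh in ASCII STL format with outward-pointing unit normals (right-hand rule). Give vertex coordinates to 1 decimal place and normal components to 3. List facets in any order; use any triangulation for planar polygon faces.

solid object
 facet normal 0.354 -0.536 0.767
  outer loop
   vertex 2.6 2.0 3.0
   vertex 0.8 2.1 3.9
   vertex 3.6 0.8 1.7
  endloop
 endfacet
 facet normal 0.632 0.455 -0.628
  outer loop
   vertex 2.4 1.5 1.0
   vertex 0.4 4.0 0.8
   vertex 3.6 0.8 1.7
  endloop
 endfacet
 facet normal 0.694 0.570 -0.440
  outer loop
   vertex 1.4 3.4 1.6
   vertex 3.6 0.8 1.7
   vertex 0.4 4.0 0.8
  endloop
 endfacet
 facet normal 0.764 0.646 -0.009
  outer loop
   vertex 1.4 3.4 1.6
   vertex 2.6 2.0 3.0
   vertex 3.6 0.8 1.7
  endloop
 endfacet
 facet normal 0.104 0.854 0.510
  outer loop
   vertex 1.4 3.4 1.6
   vertex 0.4 4.0 0.8
   vertex 0.8 2.1 3.9
  endloop
 endfacet
 facet normal 0.308 0.792 0.528
  outer loop
   vertex 1.4 3.4 1.6
   vertex 0.8 2.1 3.9
   vertex 2.6 2.0 3.0
  endloop
 endfacet
 facet normal -0.635 -0.551 -0.541
  outer loop
   vertex 0.6 2.2 2.4
   vertex 0.4 4.0 0.8
   vertex 2.4 1.5 1.0
  endloop
 endfacet
 facet normal -0.991 0.008 0.133
  outer loop
   vertex 0.6 2.2 2.4
   vertex 0.8 2.1 3.9
   vertex 0.4 4.0 0.8
  endloop
 endfacet
 facet normal -0.424 -0.906 -0.004
  outer loop
   vertex 0.6 2.2 2.4
   vertex 3.6 0.8 1.7
   vertex 0.8 2.1 3.9
  endloop
 endfacet
 facet normal -0.444 -0.887 -0.127
  outer loop
   vertex 0.6 2.2 2.4
   vertex 2.4 1.5 1.0
   vertex 3.6 0.8 1.7
  endloop
 endfacet
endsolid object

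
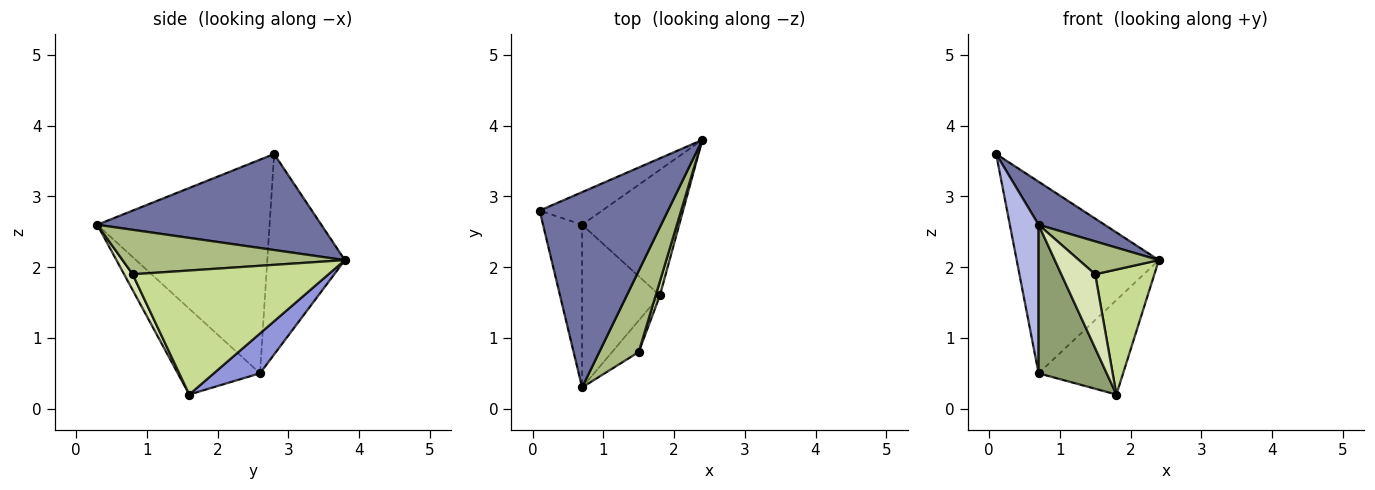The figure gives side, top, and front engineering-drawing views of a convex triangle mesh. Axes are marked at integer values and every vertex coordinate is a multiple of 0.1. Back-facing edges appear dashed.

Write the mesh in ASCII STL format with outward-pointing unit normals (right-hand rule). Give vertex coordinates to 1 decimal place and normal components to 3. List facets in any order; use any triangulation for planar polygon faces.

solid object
 facet normal 0.590 -0.174 0.789
  outer loop
   vertex 0.7 0.3 2.6
   vertex 2.4 3.8 2.1
   vertex 0.1 2.8 3.6
  endloop
 endfacet
 facet normal -0.474 0.868 -0.148
  outer loop
   vertex 0.7 2.6 0.5
   vertex 0.1 2.8 3.6
   vertex 2.4 3.8 2.1
  endloop
 endfacet
 facet normal 0.312 0.571 -0.760
  outer loop
   vertex 0.7 2.6 0.5
   vertex 2.4 3.8 2.1
   vertex 1.8 1.6 0.2
  endloop
 endfacet
 facet normal -0.971 -0.162 -0.177
  outer loop
   vertex 0.7 2.6 0.5
   vertex 0.7 0.3 2.6
   vertex 0.1 2.8 3.6
  endloop
 endfacet
 facet normal -0.631 -0.523 -0.573
  outer loop
   vertex 0.7 2.6 0.5
   vertex 1.8 1.6 0.2
   vertex 0.7 0.3 2.6
  endloop
 endfacet
 facet normal 0.723 -0.260 0.641
  outer loop
   vertex 1.5 0.8 1.9
   vertex 2.4 3.8 2.1
   vertex 0.7 0.3 2.6
  endloop
 endfacet
 facet normal 0.957 -0.289 0.033
  outer loop
   vertex 1.5 0.8 1.9
   vertex 1.8 1.6 0.2
   vertex 2.4 3.8 2.1
  endloop
 endfacet
 facet normal 0.226 -0.896 -0.382
  outer loop
   vertex 1.5 0.8 1.9
   vertex 0.7 0.3 2.6
   vertex 1.8 1.6 0.2
  endloop
 endfacet
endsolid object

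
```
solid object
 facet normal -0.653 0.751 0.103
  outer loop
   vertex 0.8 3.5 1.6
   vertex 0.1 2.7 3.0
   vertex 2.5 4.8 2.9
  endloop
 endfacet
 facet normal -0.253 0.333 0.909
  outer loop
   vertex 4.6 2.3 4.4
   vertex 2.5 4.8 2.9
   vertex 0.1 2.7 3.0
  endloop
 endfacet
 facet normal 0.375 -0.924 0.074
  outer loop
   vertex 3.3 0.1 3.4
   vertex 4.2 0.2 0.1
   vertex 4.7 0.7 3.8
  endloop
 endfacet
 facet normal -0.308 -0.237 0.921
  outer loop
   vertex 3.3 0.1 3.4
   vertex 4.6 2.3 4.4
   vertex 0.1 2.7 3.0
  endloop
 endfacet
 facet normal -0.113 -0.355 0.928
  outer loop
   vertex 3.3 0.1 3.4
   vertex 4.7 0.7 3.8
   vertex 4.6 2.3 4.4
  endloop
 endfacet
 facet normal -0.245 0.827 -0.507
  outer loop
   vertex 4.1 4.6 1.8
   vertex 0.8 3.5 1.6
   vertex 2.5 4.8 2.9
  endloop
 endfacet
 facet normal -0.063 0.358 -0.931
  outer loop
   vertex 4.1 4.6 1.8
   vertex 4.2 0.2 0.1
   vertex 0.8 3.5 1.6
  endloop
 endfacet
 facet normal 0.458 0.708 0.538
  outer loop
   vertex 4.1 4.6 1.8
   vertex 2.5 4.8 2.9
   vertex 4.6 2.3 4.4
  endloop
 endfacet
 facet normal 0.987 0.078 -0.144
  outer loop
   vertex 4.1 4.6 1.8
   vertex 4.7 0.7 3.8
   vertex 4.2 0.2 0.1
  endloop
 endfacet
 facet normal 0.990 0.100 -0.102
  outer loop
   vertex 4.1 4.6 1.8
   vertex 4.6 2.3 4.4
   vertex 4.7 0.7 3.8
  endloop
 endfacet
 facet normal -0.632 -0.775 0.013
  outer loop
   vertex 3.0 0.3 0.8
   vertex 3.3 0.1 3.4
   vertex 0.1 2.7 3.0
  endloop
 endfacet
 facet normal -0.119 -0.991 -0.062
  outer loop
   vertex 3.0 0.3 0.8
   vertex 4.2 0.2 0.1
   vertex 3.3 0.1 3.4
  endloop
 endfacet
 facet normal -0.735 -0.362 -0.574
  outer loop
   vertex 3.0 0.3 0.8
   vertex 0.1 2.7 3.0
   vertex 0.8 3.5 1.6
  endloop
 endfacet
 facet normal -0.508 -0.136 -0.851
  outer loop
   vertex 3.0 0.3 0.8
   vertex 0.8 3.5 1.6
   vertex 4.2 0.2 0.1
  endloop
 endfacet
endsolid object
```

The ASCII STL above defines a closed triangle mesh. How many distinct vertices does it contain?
9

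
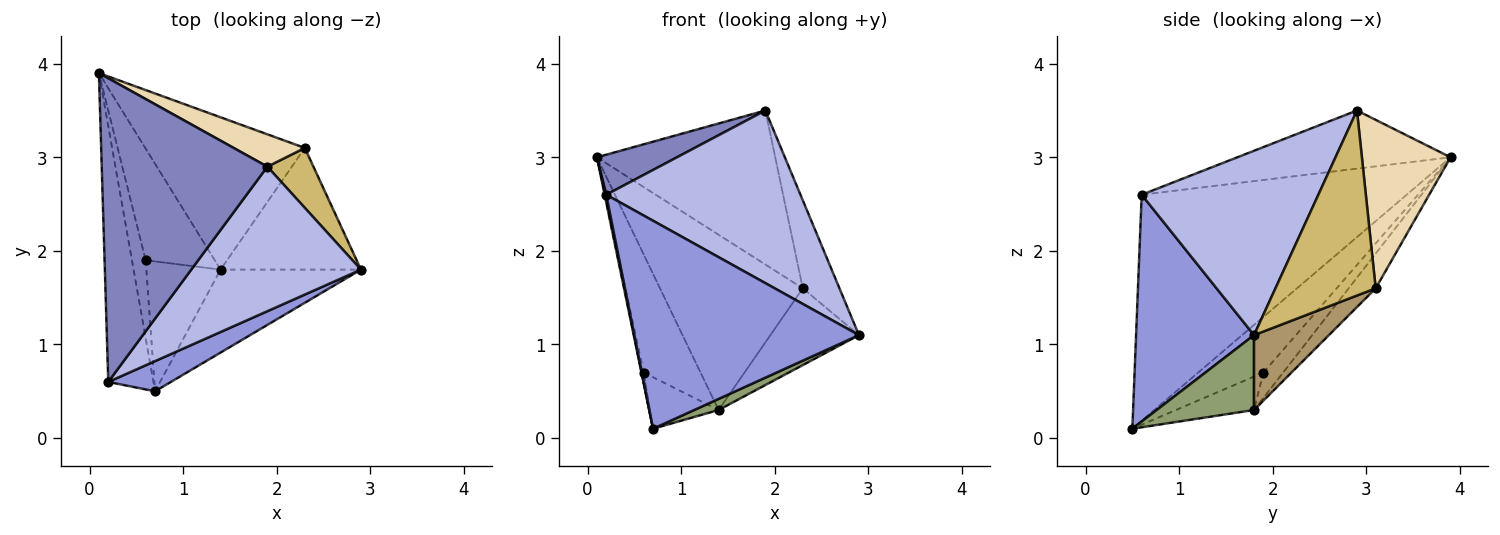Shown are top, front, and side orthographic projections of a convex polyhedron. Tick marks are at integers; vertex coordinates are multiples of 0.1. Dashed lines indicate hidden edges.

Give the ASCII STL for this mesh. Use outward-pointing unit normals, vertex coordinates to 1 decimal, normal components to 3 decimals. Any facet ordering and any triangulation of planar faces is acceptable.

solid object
 facet normal -0.981 -0.006 -0.196
  outer loop
   vertex 0.2 0.6 2.6
   vertex 0.1 3.9 3.0
   vertex 0.7 0.5 0.1
  endloop
 endfacet
 facet normal -0.329 -0.123 0.936
  outer loop
   vertex 0.2 0.6 2.6
   vertex 1.9 2.9 3.5
   vertex 0.1 3.9 3.0
  endloop
 endfacet
 facet normal 0.461 -0.878 0.127
  outer loop
   vertex 0.2 0.6 2.6
   vertex 0.7 0.5 0.1
   vertex 2.9 1.8 1.1
  endloop
 endfacet
 facet normal 0.572 -0.629 0.527
  outer loop
   vertex 0.2 0.6 2.6
   vertex 2.9 1.8 1.1
   vertex 1.9 2.9 3.5
  endloop
 endfacet
 facet normal 0.467 -0.117 -0.876
  outer loop
   vertex 1.4 1.8 0.3
   vertex 2.9 1.8 1.1
   vertex 0.7 0.5 0.1
  endloop
 endfacet
 facet normal -0.970 0.034 -0.240
  outer loop
   vertex 0.6 1.9 0.7
   vertex 0.7 0.5 0.1
   vertex 0.1 3.9 3.0
  endloop
 endfacet
 facet normal -0.245 0.705 -0.666
  outer loop
   vertex 0.6 1.9 0.7
   vertex 0.1 3.9 3.0
   vertex 1.4 1.8 0.3
  endloop
 endfacet
 facet normal -0.386 0.340 -0.857
  outer loop
   vertex 0.6 1.9 0.7
   vertex 1.4 1.8 0.3
   vertex 0.7 0.5 0.1
  endloop
 endfacet
 facet normal 0.411 0.486 -0.771
  outer loop
   vertex 2.3 3.1 1.6
   vertex 2.9 1.8 1.1
   vertex 1.4 1.8 0.3
  endloop
 endfacet
 facet normal 0.914 0.334 0.228
  outer loop
   vertex 2.3 3.1 1.6
   vertex 1.9 2.9 3.5
   vertex 2.9 1.8 1.1
  endloop
 endfacet
 facet normal -0.141 0.747 -0.649
  outer loop
   vertex 2.3 3.1 1.6
   vertex 1.4 1.8 0.3
   vertex 0.1 3.9 3.0
  endloop
 endfacet
 facet normal 0.438 0.880 0.185
  outer loop
   vertex 2.3 3.1 1.6
   vertex 0.1 3.9 3.0
   vertex 1.9 2.9 3.5
  endloop
 endfacet
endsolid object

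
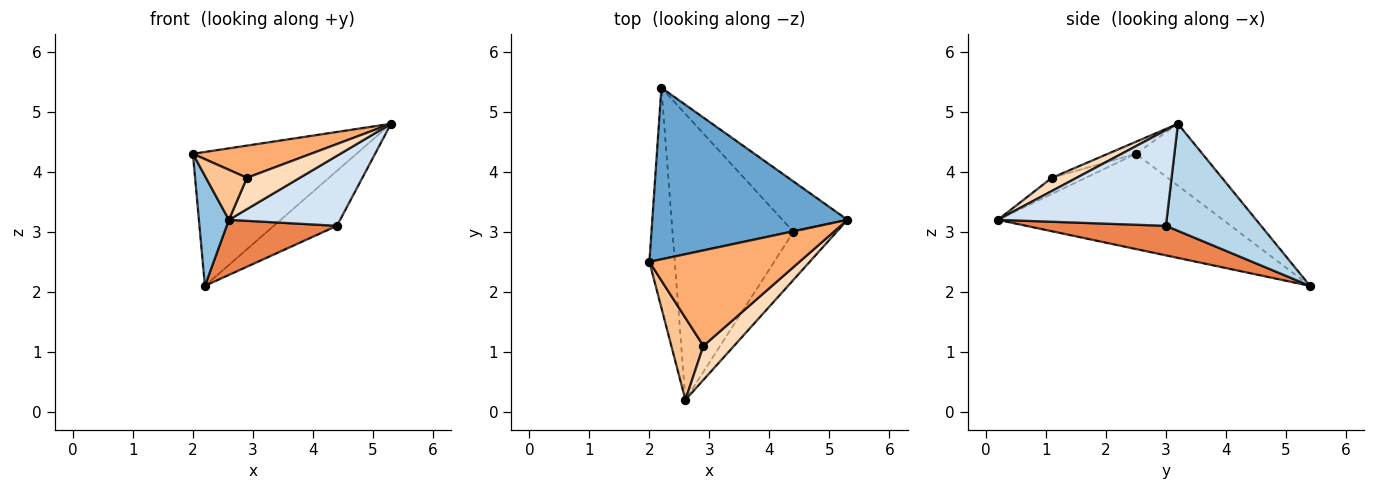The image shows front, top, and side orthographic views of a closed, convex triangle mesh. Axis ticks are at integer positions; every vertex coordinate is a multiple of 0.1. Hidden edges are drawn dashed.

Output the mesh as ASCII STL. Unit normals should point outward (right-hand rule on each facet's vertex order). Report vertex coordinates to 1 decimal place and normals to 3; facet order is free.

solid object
 facet normal -0.242 0.597 0.765
  outer loop
   vertex 2.2 5.4 2.1
   vertex 2.0 2.5 4.3
   vertex 5.3 3.2 4.8
  endloop
 endfacet
 facet normal -0.958 -0.128 -0.256
  outer loop
   vertex 2.6 0.2 3.2
   vertex 2.0 2.5 4.3
   vertex 2.2 5.4 2.1
  endloop
 endfacet
 facet normal 0.743 0.493 -0.452
  outer loop
   vertex 4.4 3.0 3.1
   vertex 2.2 5.4 2.1
   vertex 5.3 3.2 4.8
  endloop
 endfacet
 facet normal 0.781 -0.515 -0.353
  outer loop
   vertex 4.4 3.0 3.1
   vertex 5.3 3.2 4.8
   vertex 2.6 0.2 3.2
  endloop
 endfacet
 facet normal 0.233 -0.184 -0.955
  outer loop
   vertex 4.4 3.0 3.1
   vertex 2.6 0.2 3.2
   vertex 2.2 5.4 2.1
  endloop
 endfacet
 facet normal -0.076 -0.319 0.945
  outer loop
   vertex 2.9 1.1 3.9
   vertex 5.3 3.2 4.8
   vertex 2.0 2.5 4.3
  endloop
 endfacet
 facet normal -0.395 -0.478 0.784
  outer loop
   vertex 2.9 1.1 3.9
   vertex 2.0 2.5 4.3
   vertex 2.6 0.2 3.2
  endloop
 endfacet
 facet normal 0.302 -0.646 0.701
  outer loop
   vertex 2.9 1.1 3.9
   vertex 2.6 0.2 3.2
   vertex 5.3 3.2 4.8
  endloop
 endfacet
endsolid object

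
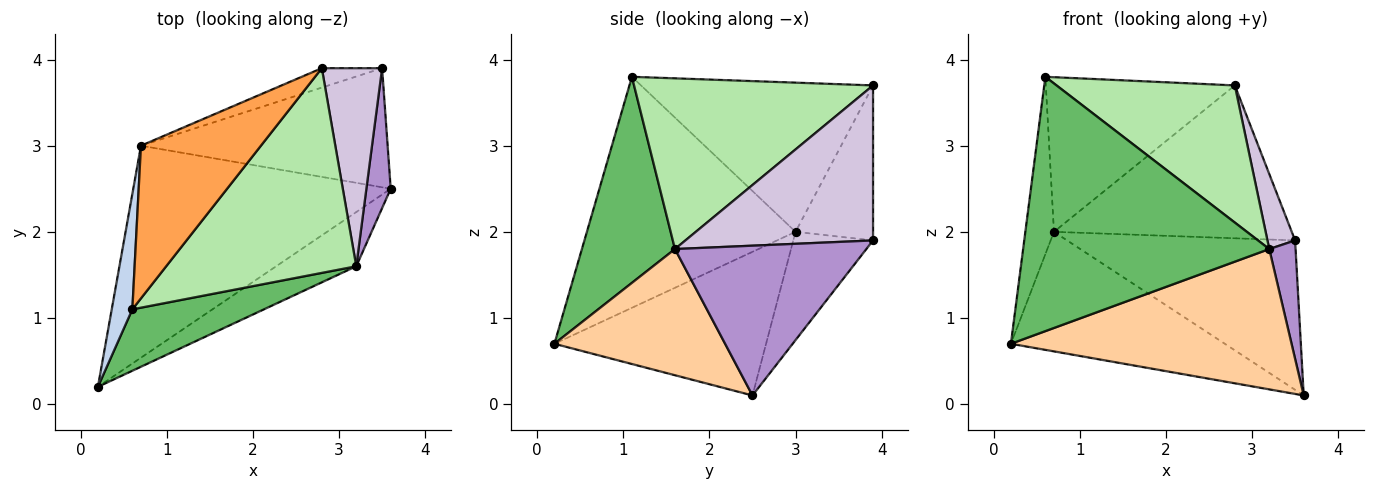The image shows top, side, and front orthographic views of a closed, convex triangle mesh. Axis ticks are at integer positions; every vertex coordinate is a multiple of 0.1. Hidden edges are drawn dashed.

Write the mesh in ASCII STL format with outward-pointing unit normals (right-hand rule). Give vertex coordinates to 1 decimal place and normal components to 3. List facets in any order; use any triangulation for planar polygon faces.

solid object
 facet normal -0.437 0.442 -0.783
  outer loop
   vertex 0.7 3.0 2.0
   vertex 3.6 2.5 0.1
   vertex 0.2 0.2 0.7
  endloop
 endfacet
 facet normal -0.987 0.135 0.088
  outer loop
   vertex 0.7 3.0 2.0
   vertex 0.2 0.2 0.7
   vertex 0.6 1.1 3.8
  endloop
 endfacet
 facet normal -0.658 0.536 0.529
  outer loop
   vertex 0.7 3.0 2.0
   vertex 0.6 1.1 3.8
   vertex 2.8 3.9 3.7
  endloop
 endfacet
 facet normal 0.494 -0.811 -0.313
  outer loop
   vertex 3.2 1.6 1.8
   vertex 0.2 0.2 0.7
   vertex 3.6 2.5 0.1
  endloop
 endfacet
 facet normal 0.345 -0.912 0.220
  outer loop
   vertex 3.2 1.6 1.8
   vertex 0.6 1.1 3.8
   vertex 0.2 0.2 0.7
  endloop
 endfacet
 facet normal 0.598 -0.446 0.666
  outer loop
   vertex 3.2 1.6 1.8
   vertex 2.8 3.9 3.7
   vertex 0.6 1.1 3.8
  endloop
 endfacet
 facet normal -0.264 0.754 -0.601
  outer loop
   vertex 3.5 3.9 1.9
   vertex 3.6 2.5 0.1
   vertex 0.7 3.0 2.0
  endloop
 endfacet
 facet normal -0.308 0.944 -0.120
  outer loop
   vertex 3.5 3.9 1.9
   vertex 0.7 3.0 2.0
   vertex 2.8 3.9 3.7
  endloop
 endfacet
 facet normal 0.978 -0.134 0.159
  outer loop
   vertex 3.5 3.9 1.9
   vertex 3.2 1.6 1.8
   vertex 3.6 2.5 0.1
  endloop
 endfacet
 facet normal 0.923 -0.136 0.359
  outer loop
   vertex 3.5 3.9 1.9
   vertex 2.8 3.9 3.7
   vertex 3.2 1.6 1.8
  endloop
 endfacet
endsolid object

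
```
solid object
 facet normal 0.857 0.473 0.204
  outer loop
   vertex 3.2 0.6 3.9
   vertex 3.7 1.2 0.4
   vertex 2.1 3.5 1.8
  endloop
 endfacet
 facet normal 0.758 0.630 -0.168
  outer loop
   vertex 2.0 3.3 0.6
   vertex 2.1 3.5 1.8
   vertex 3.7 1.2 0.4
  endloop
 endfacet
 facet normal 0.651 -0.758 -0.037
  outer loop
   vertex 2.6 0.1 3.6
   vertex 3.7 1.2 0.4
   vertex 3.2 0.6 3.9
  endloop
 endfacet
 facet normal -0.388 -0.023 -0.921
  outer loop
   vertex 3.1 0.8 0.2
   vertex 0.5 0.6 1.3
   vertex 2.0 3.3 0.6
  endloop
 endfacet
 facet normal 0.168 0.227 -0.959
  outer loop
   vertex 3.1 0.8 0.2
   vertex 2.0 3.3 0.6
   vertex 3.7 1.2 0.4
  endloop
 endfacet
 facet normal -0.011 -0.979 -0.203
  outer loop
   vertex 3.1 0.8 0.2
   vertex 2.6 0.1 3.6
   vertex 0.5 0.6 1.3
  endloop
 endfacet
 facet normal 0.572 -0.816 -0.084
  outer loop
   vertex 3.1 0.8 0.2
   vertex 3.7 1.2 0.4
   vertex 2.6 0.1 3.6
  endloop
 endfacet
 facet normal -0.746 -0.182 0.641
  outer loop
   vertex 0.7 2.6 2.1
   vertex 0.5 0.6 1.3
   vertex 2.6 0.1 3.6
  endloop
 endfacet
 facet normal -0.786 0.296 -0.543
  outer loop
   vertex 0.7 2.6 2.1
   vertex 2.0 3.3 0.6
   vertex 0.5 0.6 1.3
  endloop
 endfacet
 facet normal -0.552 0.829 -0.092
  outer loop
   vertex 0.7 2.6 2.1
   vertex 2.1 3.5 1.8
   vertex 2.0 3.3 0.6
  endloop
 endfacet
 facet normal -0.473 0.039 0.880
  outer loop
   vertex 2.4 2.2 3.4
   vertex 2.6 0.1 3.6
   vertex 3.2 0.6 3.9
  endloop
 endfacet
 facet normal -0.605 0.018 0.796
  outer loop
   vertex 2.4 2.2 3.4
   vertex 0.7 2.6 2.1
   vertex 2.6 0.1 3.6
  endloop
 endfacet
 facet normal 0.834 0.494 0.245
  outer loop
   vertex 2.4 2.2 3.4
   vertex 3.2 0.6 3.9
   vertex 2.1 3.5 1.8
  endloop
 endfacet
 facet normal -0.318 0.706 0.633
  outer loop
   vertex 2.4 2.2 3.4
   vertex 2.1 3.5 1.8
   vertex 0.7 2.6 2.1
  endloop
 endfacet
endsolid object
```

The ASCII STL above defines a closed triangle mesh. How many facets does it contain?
14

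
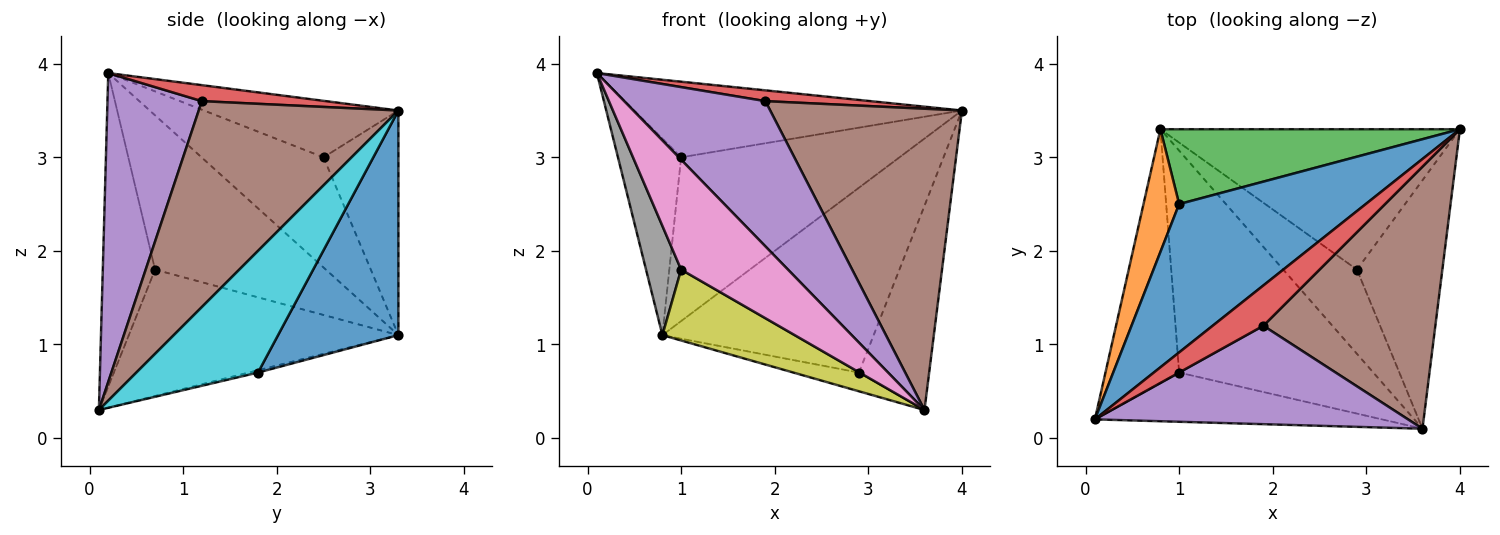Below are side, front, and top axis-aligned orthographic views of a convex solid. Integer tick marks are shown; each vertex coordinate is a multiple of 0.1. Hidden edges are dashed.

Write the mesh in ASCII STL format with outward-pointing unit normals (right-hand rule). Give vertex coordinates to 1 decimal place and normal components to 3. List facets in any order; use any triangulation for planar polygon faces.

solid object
 facet normal -0.260 0.438 0.860
  outer loop
   vertex 1.0 2.5 3.0
   vertex 0.1 0.2 3.9
   vertex 4.0 3.3 3.5
  endloop
 endfacet
 facet normal -0.854 0.442 0.276
  outer loop
   vertex 1.0 2.5 3.0
   vertex 0.8 3.3 1.1
   vertex 0.1 0.2 3.9
  endloop
 endfacet
 facet normal -0.298 0.868 0.397
  outer loop
   vertex 1.0 2.5 3.0
   vertex 4.0 3.3 3.5
   vertex 0.8 3.3 1.1
  endloop
 endfacet
 facet normal 0.291 -0.247 0.924
  outer loop
   vertex 1.9 1.2 3.6
   vertex 4.0 3.3 3.5
   vertex 0.1 0.2 3.9
  endloop
 endfacet
 facet normal 0.484 -0.724 0.491
  outer loop
   vertex 1.9 1.2 3.6
   vertex 0.1 0.2 3.9
   vertex 3.6 0.1 0.3
  endloop
 endfacet
 facet normal 0.618 -0.593 0.516
  outer loop
   vertex 1.9 1.2 3.6
   vertex 3.6 0.1 0.3
   vertex 4.0 3.3 3.5
  endloop
 endfacet
 facet normal -0.408 -0.833 -0.373
  outer loop
   vertex 1.0 0.7 1.8
   vertex 3.6 0.1 0.3
   vertex 0.1 0.2 3.9
  endloop
 endfacet
 facet normal -0.887 -0.182 -0.424
  outer loop
   vertex 1.0 0.7 1.8
   vertex 0.1 0.2 3.9
   vertex 0.8 3.3 1.1
  endloop
 endfacet
 facet normal -0.527 -0.259 -0.810
  outer loop
   vertex 1.0 0.7 1.8
   vertex 0.8 3.3 1.1
   vertex 3.6 0.1 0.3
  endloop
 endfacet
 facet normal 0.740 0.427 -0.520
  outer loop
   vertex 2.9 1.8 0.7
   vertex 4.0 3.3 3.5
   vertex 3.6 0.1 0.3
  endloop
 endfacet
 facet normal 0.413 0.725 -0.551
  outer loop
   vertex 2.9 1.8 0.7
   vertex 0.8 3.3 1.1
   vertex 4.0 3.3 3.5
  endloop
 endfacet
 facet normal -0.031 0.217 -0.976
  outer loop
   vertex 2.9 1.8 0.7
   vertex 3.6 0.1 0.3
   vertex 0.8 3.3 1.1
  endloop
 endfacet
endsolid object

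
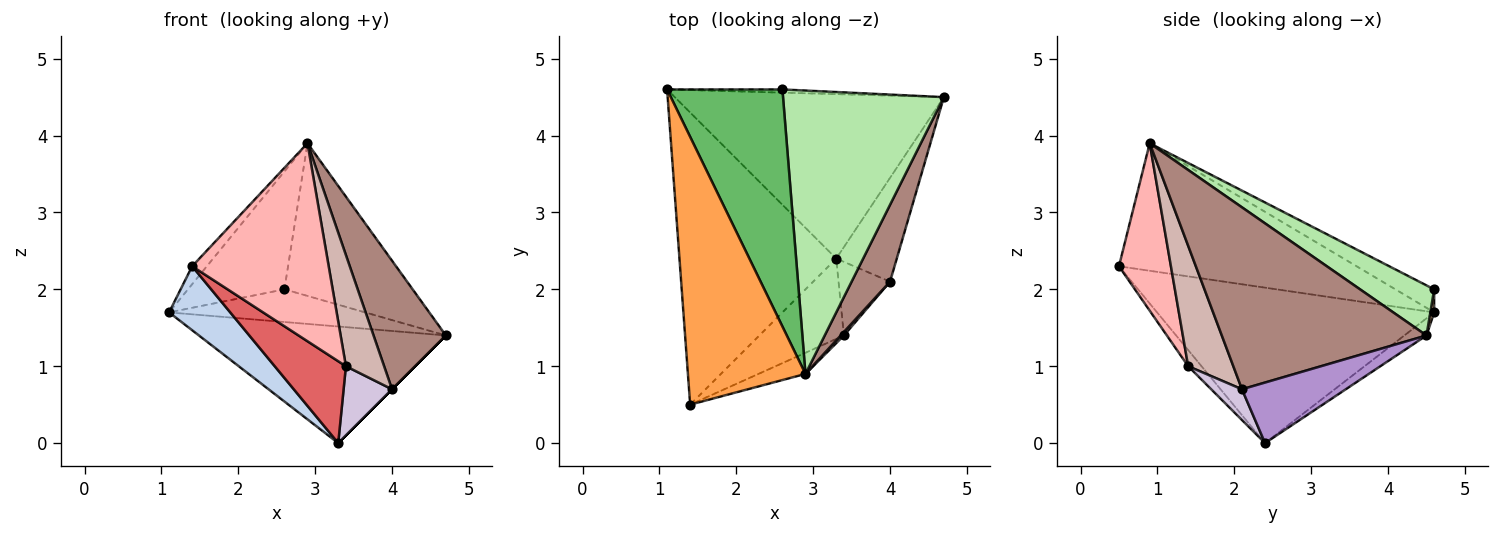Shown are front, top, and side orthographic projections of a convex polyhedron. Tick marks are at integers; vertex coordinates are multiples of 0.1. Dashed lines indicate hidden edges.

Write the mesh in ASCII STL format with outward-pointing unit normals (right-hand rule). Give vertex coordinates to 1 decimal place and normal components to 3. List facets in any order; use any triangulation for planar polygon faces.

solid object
 facet normal -0.052 0.578 -0.815
  outer loop
   vertex 3.3 2.4 0.0
   vertex 1.1 4.6 1.7
   vertex 4.7 4.5 1.4
  endloop
 endfacet
 facet normal -0.696 -0.154 -0.702
  outer loop
   vertex 3.3 2.4 0.0
   vertex 1.4 0.5 2.3
   vertex 1.1 4.6 1.7
  endloop
 endfacet
 facet normal -0.734 0.045 0.677
  outer loop
   vertex 2.9 0.9 3.9
   vertex 1.1 4.6 1.7
   vertex 1.4 0.5 2.3
  endloop
 endfacet
 facet normal 0.020 0.995 -0.098
  outer loop
   vertex 2.6 4.6 2.0
   vertex 4.7 4.5 1.4
   vertex 1.1 4.6 1.7
  endloop
 endfacet
 facet normal -0.176 0.438 0.881
  outer loop
   vertex 2.6 4.6 2.0
   vertex 1.1 4.6 1.7
   vertex 2.9 0.9 3.9
  endloop
 endfacet
 facet normal 0.264 0.457 0.849
  outer loop
   vertex 2.6 4.6 2.0
   vertex 2.9 0.9 3.9
   vertex 4.7 4.5 1.4
  endloop
 endfacet
 facet normal -0.133 -0.707 -0.694
  outer loop
   vertex 3.4 1.4 1.0
   vertex 1.4 0.5 2.3
   vertex 3.3 2.4 0.0
  endloop
 endfacet
 facet normal 0.354 -0.930 -0.099
  outer loop
   vertex 3.4 1.4 1.0
   vertex 2.9 0.9 3.9
   vertex 1.4 0.5 2.3
  endloop
 endfacet
 facet normal 0.707 0.000 -0.707
  outer loop
   vertex 4.0 2.1 0.7
   vertex 3.3 2.4 0.0
   vertex 4.7 4.5 1.4
  endloop
 endfacet
 facet normal 0.399 -0.628 -0.668
  outer loop
   vertex 4.0 2.1 0.7
   vertex 3.4 1.4 1.0
   vertex 3.3 2.4 0.0
  endloop
 endfacet
 facet normal 0.925 -0.327 0.195
  outer loop
   vertex 4.0 2.1 0.7
   vertex 4.7 4.5 1.4
   vertex 2.9 0.9 3.9
  endloop
 endfacet
 facet normal 0.763 -0.646 0.020
  outer loop
   vertex 4.0 2.1 0.7
   vertex 2.9 0.9 3.9
   vertex 3.4 1.4 1.0
  endloop
 endfacet
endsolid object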